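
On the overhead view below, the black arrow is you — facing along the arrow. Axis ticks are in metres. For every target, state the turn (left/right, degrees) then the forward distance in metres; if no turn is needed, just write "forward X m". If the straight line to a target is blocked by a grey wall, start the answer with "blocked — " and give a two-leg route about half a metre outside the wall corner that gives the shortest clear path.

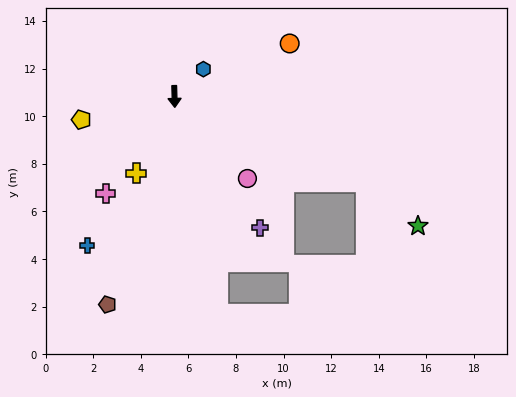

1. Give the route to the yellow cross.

turn right 28°, forward 3.6 m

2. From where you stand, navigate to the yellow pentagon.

turn right 78°, forward 4.0 m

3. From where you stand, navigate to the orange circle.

turn left 113°, forward 5.3 m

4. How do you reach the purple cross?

turn left 32°, forward 6.6 m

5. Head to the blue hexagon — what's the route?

turn left 132°, forward 1.7 m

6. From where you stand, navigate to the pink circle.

turn left 40°, forward 4.6 m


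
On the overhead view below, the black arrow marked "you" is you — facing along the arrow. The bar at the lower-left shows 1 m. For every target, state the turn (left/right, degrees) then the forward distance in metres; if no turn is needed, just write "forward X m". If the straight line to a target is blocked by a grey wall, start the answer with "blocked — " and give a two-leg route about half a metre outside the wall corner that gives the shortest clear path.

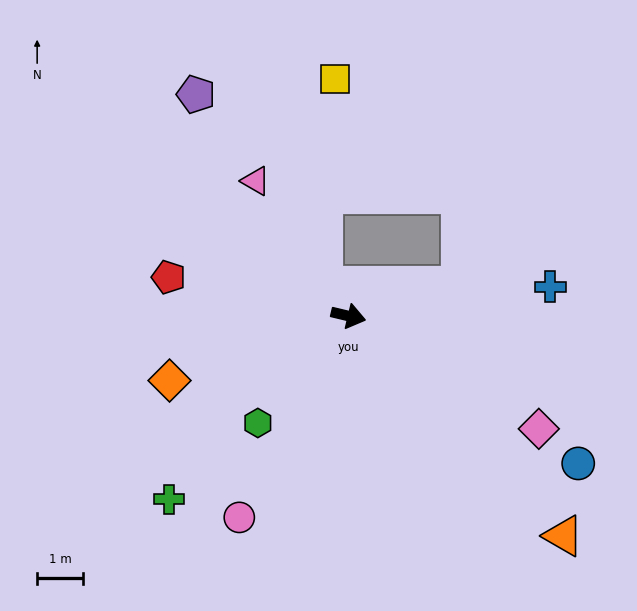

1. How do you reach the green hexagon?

turn right 117°, forward 3.0 m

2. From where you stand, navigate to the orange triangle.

turn right 32°, forward 6.7 m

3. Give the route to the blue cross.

turn left 22°, forward 4.4 m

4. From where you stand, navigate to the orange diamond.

turn right 147°, forward 4.1 m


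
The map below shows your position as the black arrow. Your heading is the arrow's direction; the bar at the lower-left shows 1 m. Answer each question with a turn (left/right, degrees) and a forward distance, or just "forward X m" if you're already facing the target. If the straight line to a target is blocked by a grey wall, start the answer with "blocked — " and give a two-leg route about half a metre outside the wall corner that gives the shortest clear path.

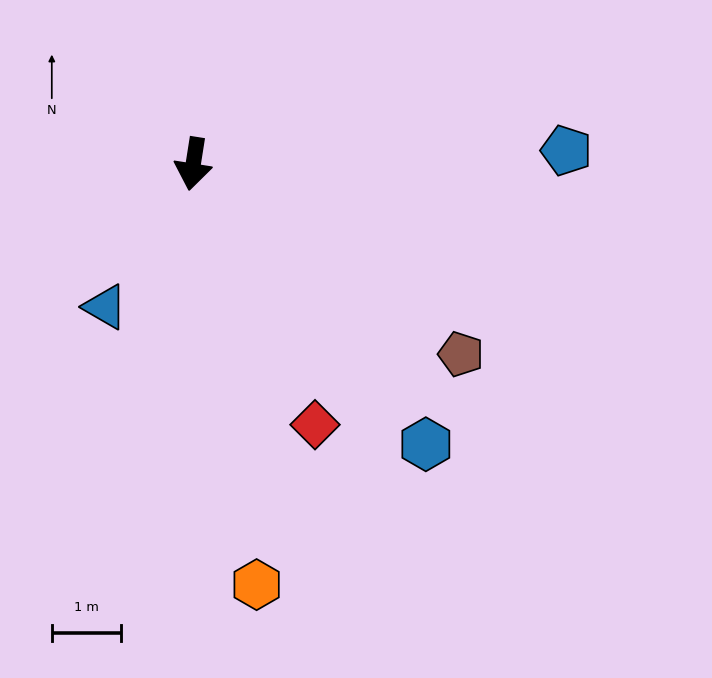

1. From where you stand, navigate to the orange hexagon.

turn left 18°, forward 6.1 m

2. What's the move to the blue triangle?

turn right 23°, forward 2.4 m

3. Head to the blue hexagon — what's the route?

turn left 49°, forward 5.3 m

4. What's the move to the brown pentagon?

turn left 64°, forward 4.7 m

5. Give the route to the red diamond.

turn left 34°, forward 4.2 m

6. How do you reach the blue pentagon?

turn left 101°, forward 5.4 m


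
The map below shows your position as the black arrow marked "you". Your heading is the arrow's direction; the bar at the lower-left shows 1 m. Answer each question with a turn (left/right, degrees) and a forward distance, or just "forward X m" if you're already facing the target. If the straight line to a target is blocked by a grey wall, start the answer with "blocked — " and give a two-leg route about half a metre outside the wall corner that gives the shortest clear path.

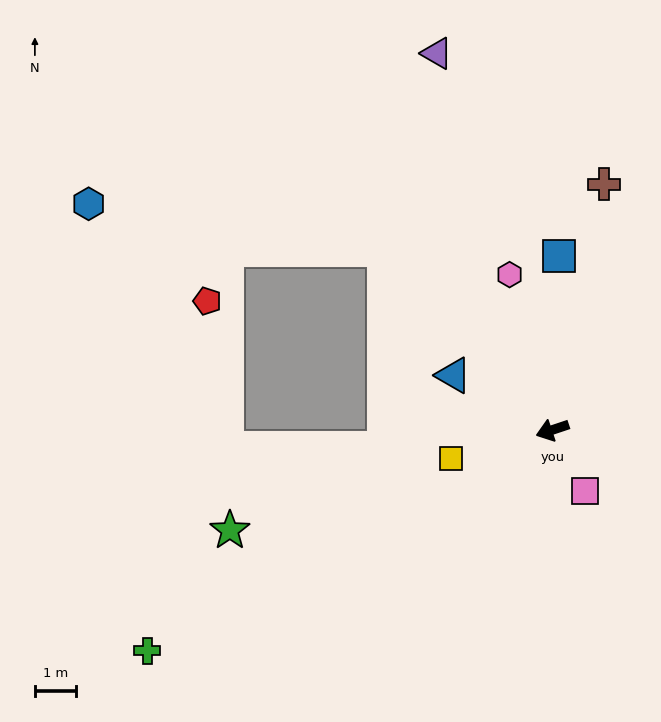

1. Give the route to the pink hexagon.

turn right 93°, forward 3.9 m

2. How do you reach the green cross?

turn left 10°, forward 11.3 m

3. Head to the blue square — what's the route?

turn right 111°, forward 4.3 m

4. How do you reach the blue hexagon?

blocked — turn right 66°, forward 6.0 m, then turn left 39°, forward 7.3 m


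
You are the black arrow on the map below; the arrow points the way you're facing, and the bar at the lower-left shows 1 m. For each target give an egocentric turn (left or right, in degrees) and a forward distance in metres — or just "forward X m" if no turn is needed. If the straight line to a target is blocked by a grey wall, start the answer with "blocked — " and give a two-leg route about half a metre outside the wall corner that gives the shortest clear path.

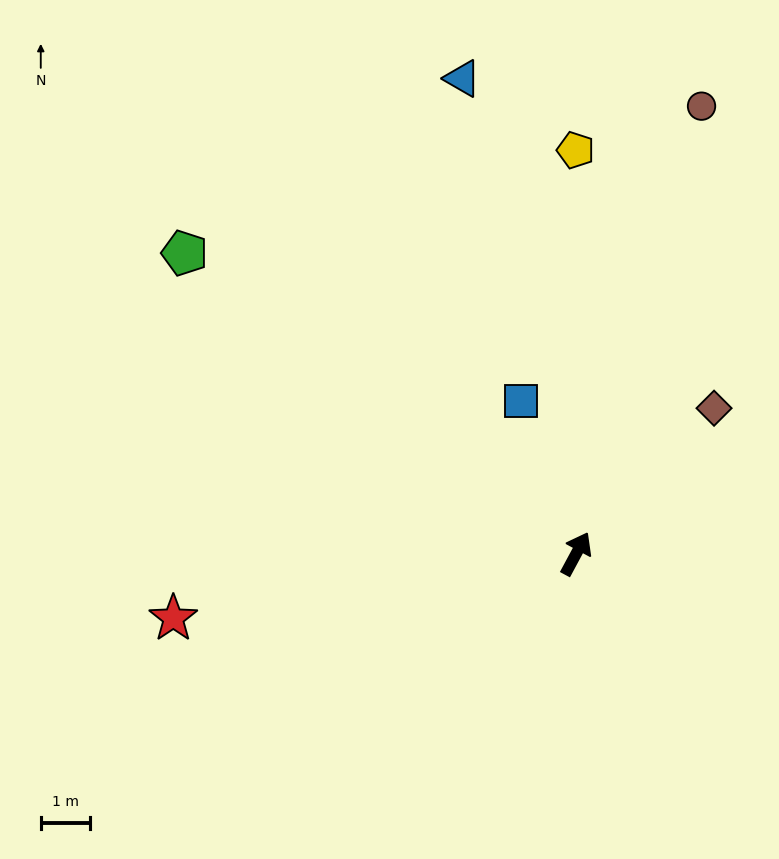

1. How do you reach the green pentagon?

turn left 81°, forward 10.0 m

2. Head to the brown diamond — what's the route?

turn right 15°, forward 4.1 m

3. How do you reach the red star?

turn left 127°, forward 8.3 m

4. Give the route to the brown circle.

turn left 13°, forward 9.4 m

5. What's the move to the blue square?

turn left 48°, forward 3.3 m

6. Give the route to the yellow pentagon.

turn left 28°, forward 8.2 m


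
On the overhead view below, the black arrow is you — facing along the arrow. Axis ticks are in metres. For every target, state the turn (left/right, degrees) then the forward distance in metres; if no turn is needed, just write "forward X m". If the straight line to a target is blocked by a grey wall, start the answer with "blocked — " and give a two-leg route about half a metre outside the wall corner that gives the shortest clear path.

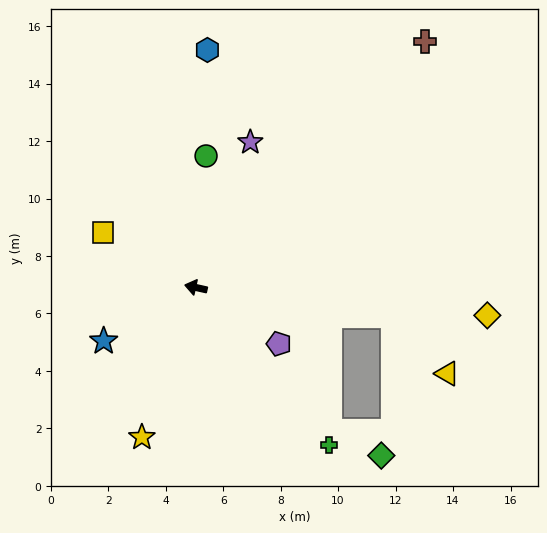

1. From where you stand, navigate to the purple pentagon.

turn left 158°, forward 3.5 m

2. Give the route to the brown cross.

turn right 120°, forward 11.7 m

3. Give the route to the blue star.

turn left 43°, forward 3.7 m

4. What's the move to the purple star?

turn right 98°, forward 5.4 m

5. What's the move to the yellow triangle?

blocked — turn right 176°, forward 6.9 m, then turn right 38°, forward 2.8 m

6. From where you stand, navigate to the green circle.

turn right 82°, forward 4.6 m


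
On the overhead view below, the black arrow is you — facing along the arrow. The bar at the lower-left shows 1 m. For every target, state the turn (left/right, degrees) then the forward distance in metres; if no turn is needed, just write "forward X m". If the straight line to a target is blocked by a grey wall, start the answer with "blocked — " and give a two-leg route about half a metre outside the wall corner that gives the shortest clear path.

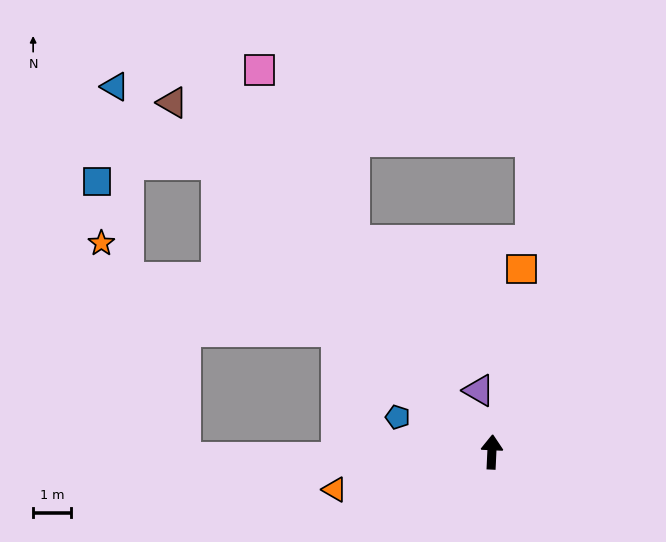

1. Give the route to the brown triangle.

turn left 45°, forward 12.4 m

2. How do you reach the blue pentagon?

turn left 72°, forward 2.6 m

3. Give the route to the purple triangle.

turn left 15°, forward 1.6 m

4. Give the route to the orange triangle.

turn left 106°, forward 4.2 m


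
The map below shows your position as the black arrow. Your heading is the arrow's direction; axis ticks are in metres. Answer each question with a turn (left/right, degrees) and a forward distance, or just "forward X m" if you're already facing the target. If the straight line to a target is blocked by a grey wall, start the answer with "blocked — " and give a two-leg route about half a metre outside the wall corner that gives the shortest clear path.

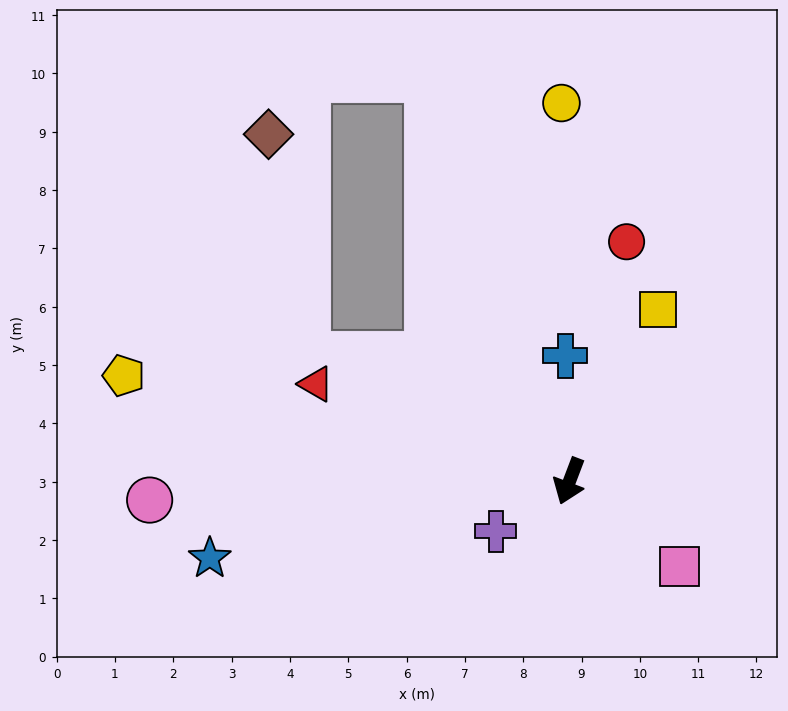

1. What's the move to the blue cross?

turn right 157°, forward 2.2 m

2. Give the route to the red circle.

turn right 173°, forward 4.2 m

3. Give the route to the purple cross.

turn right 35°, forward 1.5 m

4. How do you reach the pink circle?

turn right 67°, forward 7.2 m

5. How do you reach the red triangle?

turn right 90°, forward 4.7 m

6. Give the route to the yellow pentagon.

turn right 83°, forward 7.9 m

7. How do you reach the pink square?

turn left 73°, forward 2.4 m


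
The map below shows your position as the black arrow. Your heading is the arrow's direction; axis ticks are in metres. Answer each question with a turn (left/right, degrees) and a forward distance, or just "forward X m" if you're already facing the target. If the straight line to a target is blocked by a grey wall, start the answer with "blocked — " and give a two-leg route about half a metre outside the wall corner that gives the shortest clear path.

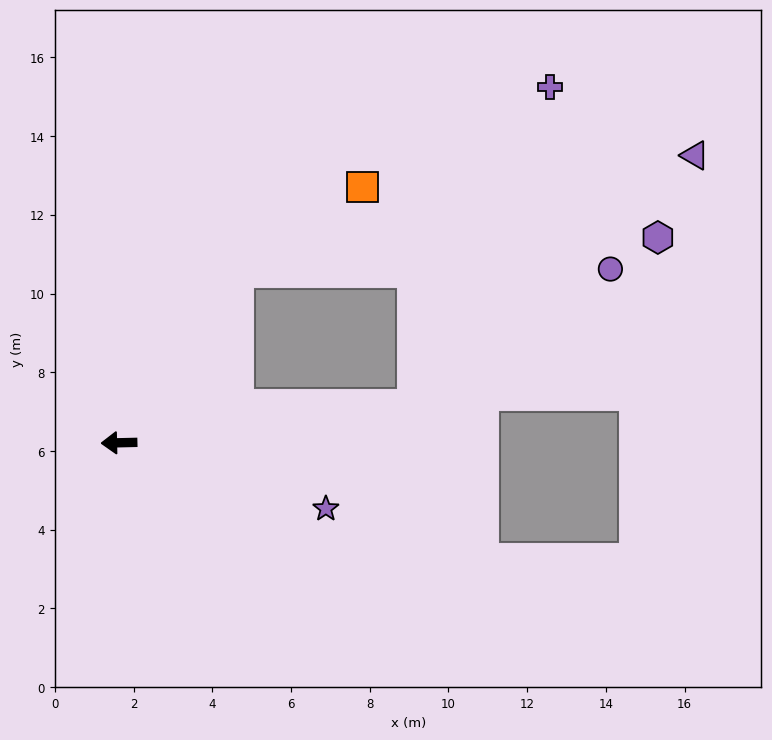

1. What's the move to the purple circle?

blocked — turn right 174°, forward 7.6 m, then turn left 28°, forward 6.1 m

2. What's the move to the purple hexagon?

blocked — turn right 126°, forward 5.3 m, then turn right 51°, forward 10.7 m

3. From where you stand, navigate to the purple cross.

blocked — turn right 174°, forward 7.6 m, then turn left 60°, forward 8.8 m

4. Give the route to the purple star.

turn left 161°, forward 5.5 m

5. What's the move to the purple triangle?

blocked — turn right 174°, forward 7.6 m, then turn left 34°, forward 9.6 m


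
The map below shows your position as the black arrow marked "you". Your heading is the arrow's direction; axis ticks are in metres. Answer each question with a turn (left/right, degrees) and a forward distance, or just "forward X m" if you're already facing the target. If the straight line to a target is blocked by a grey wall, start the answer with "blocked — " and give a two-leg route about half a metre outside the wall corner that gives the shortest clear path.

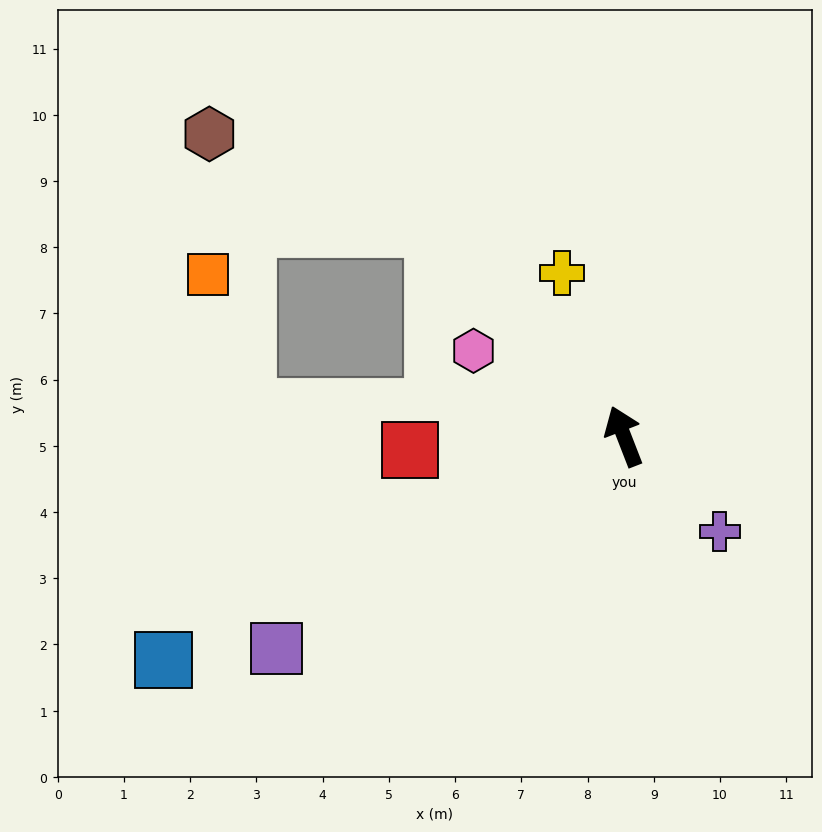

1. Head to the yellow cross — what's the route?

forward 2.6 m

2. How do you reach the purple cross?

turn right 156°, forward 2.0 m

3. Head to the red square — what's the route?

turn left 72°, forward 3.2 m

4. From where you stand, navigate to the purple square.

turn left 100°, forward 6.2 m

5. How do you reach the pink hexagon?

turn left 39°, forward 2.6 m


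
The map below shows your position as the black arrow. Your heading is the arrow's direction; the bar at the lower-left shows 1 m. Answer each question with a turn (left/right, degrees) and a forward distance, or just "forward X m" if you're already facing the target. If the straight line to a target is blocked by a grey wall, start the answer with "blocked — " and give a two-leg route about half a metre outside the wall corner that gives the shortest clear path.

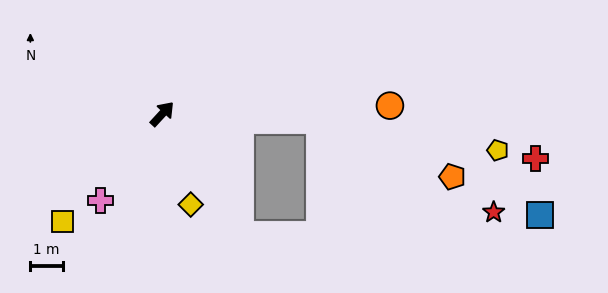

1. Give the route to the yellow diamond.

turn right 120°, forward 2.9 m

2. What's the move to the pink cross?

turn right 173°, forward 3.3 m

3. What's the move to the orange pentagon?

blocked — turn right 50°, forward 4.9 m, then turn right 20°, forward 4.4 m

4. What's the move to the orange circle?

turn right 45°, forward 7.0 m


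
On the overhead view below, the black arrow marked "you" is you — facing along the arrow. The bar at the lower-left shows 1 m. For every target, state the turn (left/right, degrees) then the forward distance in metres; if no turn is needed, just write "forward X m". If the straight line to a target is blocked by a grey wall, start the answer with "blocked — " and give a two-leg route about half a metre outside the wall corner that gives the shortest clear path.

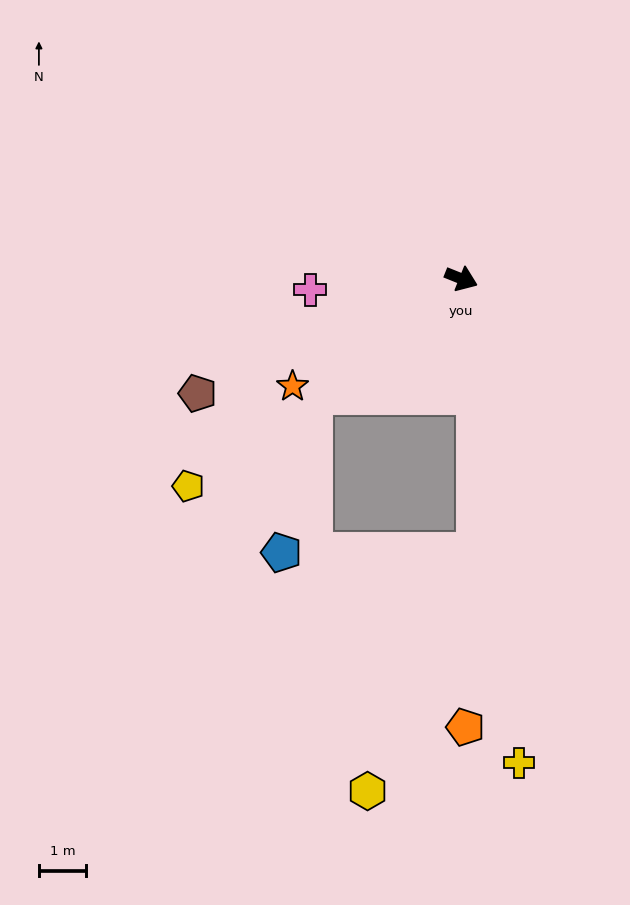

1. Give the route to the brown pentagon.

turn right 135°, forward 6.1 m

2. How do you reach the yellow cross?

turn right 61°, forward 10.3 m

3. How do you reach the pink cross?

turn right 154°, forward 3.2 m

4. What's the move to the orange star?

turn right 126°, forward 4.2 m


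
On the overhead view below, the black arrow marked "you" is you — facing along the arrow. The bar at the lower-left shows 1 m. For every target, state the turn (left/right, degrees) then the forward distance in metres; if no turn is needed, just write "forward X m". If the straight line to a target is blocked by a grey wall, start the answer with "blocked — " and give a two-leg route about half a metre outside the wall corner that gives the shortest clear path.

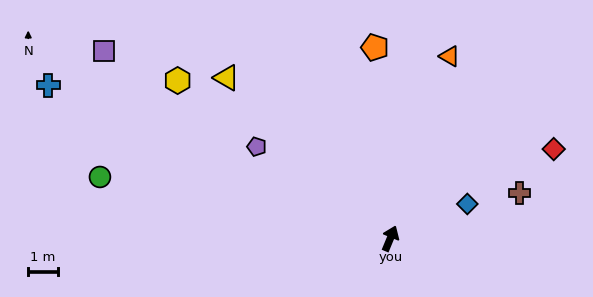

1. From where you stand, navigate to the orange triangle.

turn left 4°, forward 6.5 m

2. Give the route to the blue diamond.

turn right 43°, forward 2.9 m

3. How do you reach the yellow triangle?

turn left 68°, forward 7.8 m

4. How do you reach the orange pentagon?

turn left 27°, forward 6.5 m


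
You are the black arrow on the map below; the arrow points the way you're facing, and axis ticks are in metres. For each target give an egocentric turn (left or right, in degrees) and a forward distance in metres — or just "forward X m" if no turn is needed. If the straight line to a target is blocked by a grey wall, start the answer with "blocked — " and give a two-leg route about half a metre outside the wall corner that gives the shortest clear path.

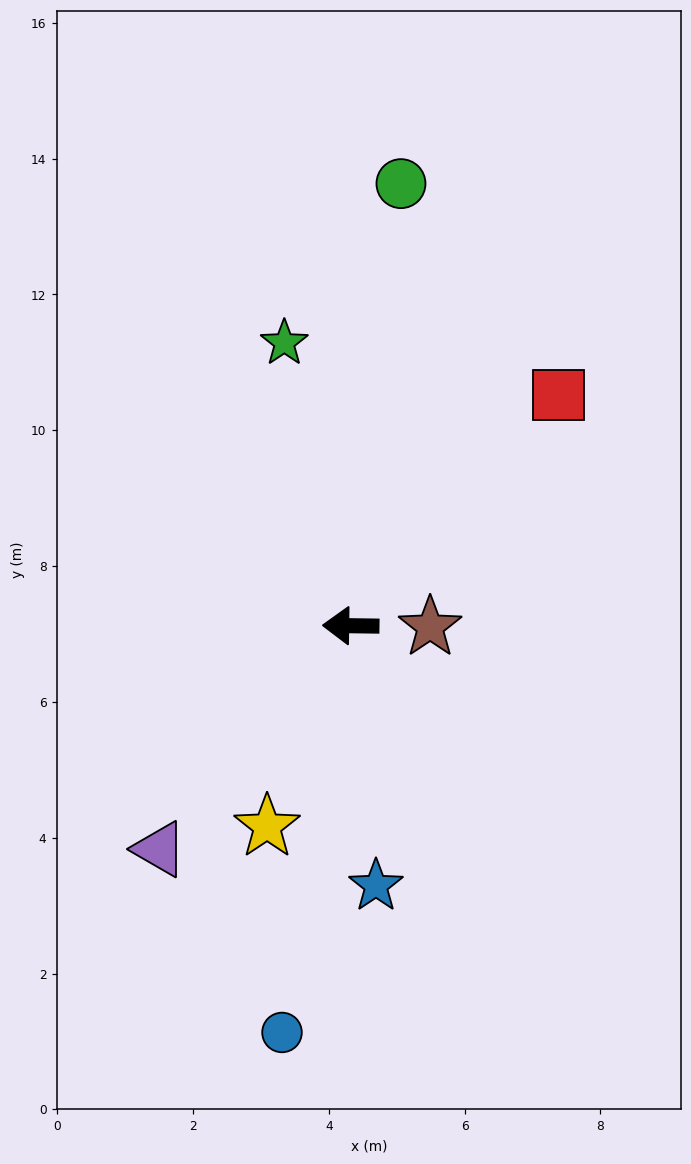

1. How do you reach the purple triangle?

turn left 50°, forward 4.3 m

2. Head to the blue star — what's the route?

turn left 96°, forward 3.8 m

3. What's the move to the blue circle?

turn left 81°, forward 6.1 m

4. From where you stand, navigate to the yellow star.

turn left 68°, forward 3.2 m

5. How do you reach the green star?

turn right 76°, forward 4.3 m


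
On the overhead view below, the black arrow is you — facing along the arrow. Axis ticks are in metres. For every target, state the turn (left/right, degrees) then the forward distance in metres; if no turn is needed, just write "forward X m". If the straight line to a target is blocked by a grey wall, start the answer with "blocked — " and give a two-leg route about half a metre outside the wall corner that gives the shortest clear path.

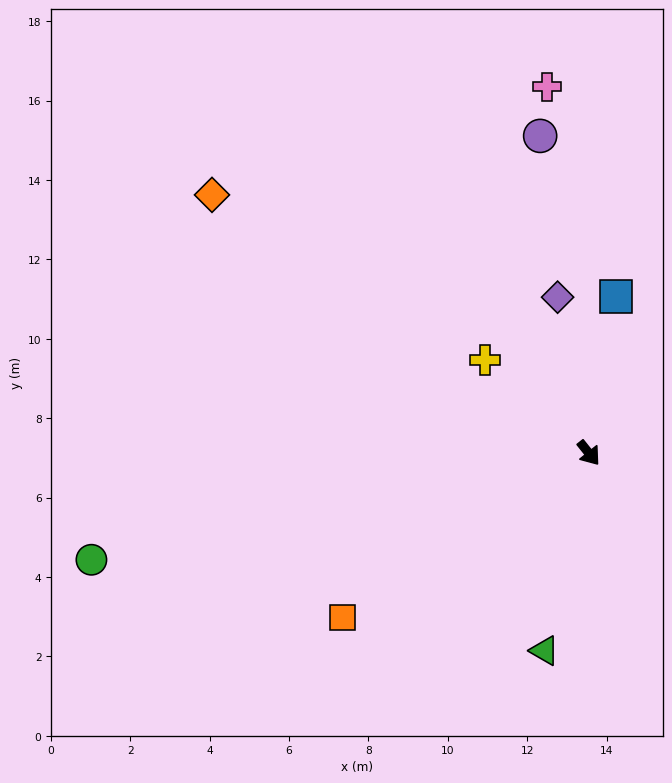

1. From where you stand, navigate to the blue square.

turn left 132°, forward 4.0 m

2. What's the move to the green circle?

turn right 116°, forward 12.8 m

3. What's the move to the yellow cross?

turn right 170°, forward 3.5 m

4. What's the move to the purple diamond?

turn left 153°, forward 4.0 m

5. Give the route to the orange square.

turn right 95°, forward 7.5 m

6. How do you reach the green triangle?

turn right 51°, forward 5.1 m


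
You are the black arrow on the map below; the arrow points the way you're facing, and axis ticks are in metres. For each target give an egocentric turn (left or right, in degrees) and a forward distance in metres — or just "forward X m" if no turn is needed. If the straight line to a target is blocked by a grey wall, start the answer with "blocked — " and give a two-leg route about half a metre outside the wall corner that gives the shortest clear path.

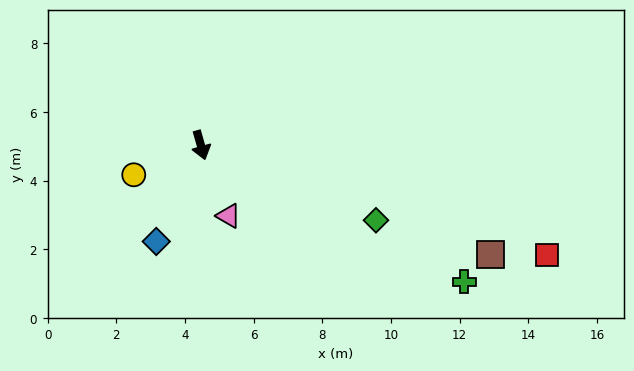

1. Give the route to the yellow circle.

turn right 82°, forward 2.1 m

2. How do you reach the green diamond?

turn left 51°, forward 5.6 m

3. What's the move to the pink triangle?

turn left 6°, forward 2.2 m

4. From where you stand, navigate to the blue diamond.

turn right 41°, forward 3.1 m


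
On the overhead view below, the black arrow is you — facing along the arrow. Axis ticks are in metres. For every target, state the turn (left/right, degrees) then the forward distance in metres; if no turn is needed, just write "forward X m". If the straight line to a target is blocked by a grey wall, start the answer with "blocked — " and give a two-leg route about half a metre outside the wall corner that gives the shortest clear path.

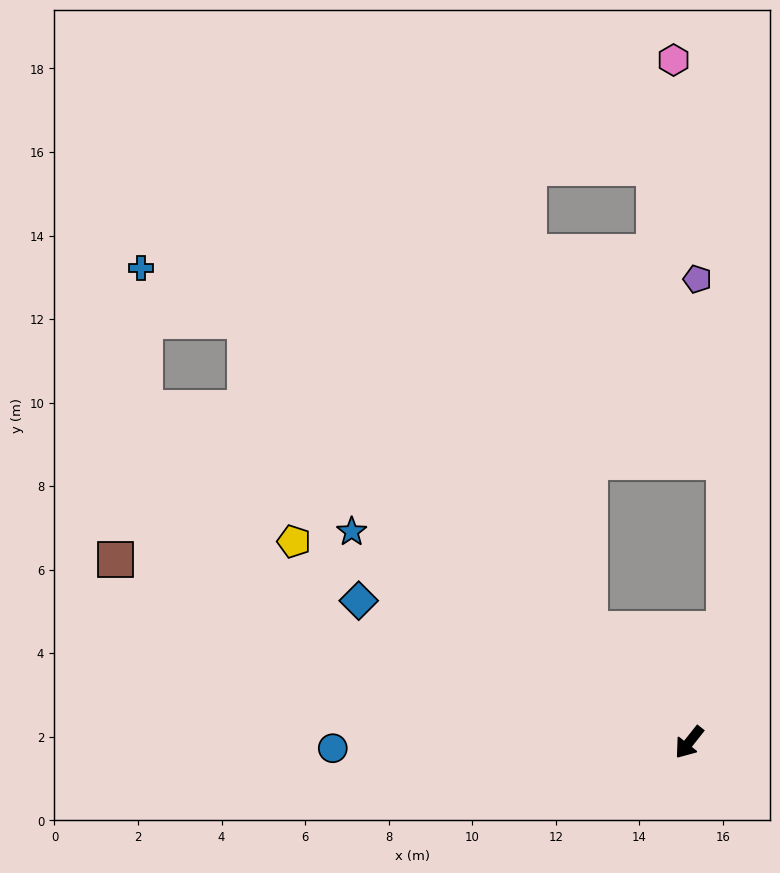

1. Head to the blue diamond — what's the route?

turn right 75°, forward 8.6 m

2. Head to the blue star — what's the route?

turn right 84°, forward 9.5 m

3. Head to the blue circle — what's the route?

turn right 51°, forward 8.5 m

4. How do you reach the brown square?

turn right 69°, forward 14.4 m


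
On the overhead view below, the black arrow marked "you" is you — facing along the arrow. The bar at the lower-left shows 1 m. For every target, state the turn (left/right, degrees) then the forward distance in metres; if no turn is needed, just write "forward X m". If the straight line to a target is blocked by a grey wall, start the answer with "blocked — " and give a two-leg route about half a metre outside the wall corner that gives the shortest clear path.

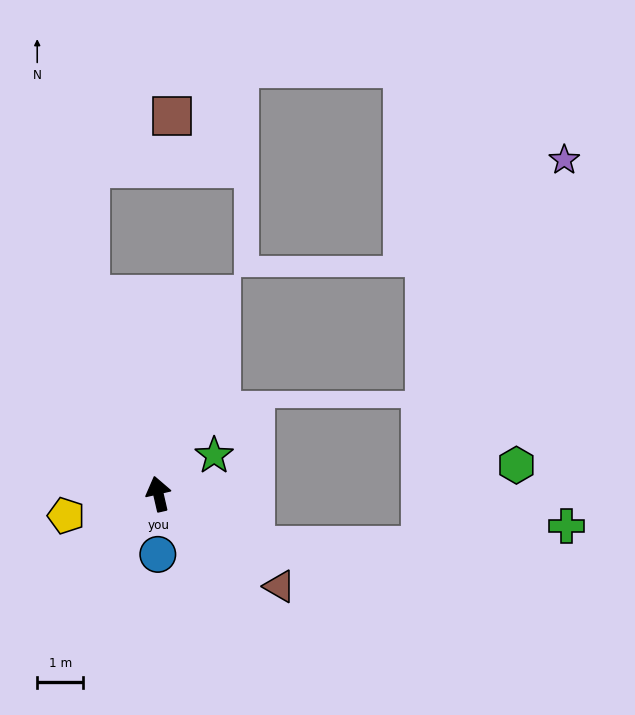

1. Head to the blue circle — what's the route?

turn left 167°, forward 1.3 m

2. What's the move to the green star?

turn right 68°, forward 1.5 m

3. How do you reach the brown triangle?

turn right 140°, forward 3.3 m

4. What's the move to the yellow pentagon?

turn left 90°, forward 2.1 m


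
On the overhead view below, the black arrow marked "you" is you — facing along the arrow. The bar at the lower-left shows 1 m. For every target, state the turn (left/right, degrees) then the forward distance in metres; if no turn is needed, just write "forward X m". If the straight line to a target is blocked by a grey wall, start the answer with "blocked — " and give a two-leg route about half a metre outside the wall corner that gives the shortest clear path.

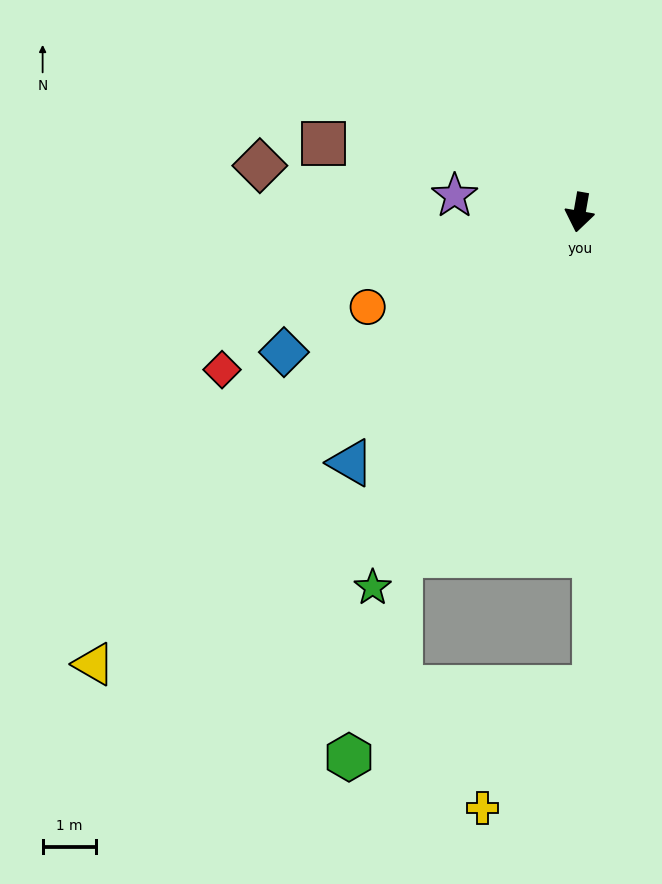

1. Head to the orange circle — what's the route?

turn right 56°, forward 4.4 m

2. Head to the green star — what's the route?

turn right 19°, forward 8.1 m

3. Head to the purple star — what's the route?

turn right 88°, forward 2.4 m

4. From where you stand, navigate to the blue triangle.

turn right 32°, forward 6.4 m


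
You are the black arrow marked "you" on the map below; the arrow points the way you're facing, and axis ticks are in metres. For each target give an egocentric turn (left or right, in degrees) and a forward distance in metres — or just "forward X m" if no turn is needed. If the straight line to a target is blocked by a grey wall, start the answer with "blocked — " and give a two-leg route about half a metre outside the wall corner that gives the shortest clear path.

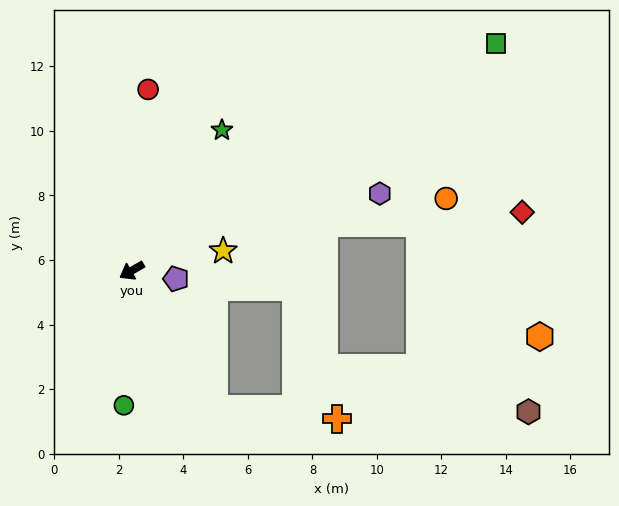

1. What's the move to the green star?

turn right 153°, forward 5.2 m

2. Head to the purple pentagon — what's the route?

turn left 140°, forward 1.4 m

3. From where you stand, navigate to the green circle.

turn left 57°, forward 4.2 m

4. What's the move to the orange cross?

blocked — turn left 91°, forward 5.0 m, then turn left 54°, forward 3.8 m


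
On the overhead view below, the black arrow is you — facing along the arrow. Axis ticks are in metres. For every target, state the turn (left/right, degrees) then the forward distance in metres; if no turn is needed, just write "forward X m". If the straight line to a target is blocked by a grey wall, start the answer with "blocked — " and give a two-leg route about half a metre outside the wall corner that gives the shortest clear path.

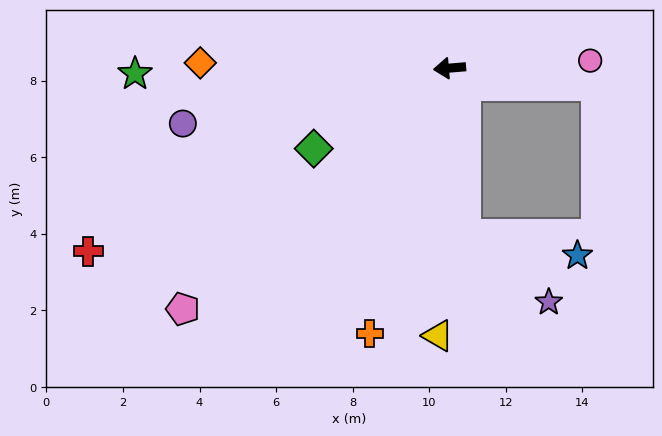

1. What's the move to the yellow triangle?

turn left 83°, forward 7.0 m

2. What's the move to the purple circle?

turn left 7°, forward 7.1 m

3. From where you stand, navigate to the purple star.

blocked — turn left 90°, forward 4.4 m, then turn left 47°, forward 2.8 m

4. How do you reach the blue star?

blocked — turn left 90°, forward 4.4 m, then turn left 75°, forward 3.0 m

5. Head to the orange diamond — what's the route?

turn right 6°, forward 6.5 m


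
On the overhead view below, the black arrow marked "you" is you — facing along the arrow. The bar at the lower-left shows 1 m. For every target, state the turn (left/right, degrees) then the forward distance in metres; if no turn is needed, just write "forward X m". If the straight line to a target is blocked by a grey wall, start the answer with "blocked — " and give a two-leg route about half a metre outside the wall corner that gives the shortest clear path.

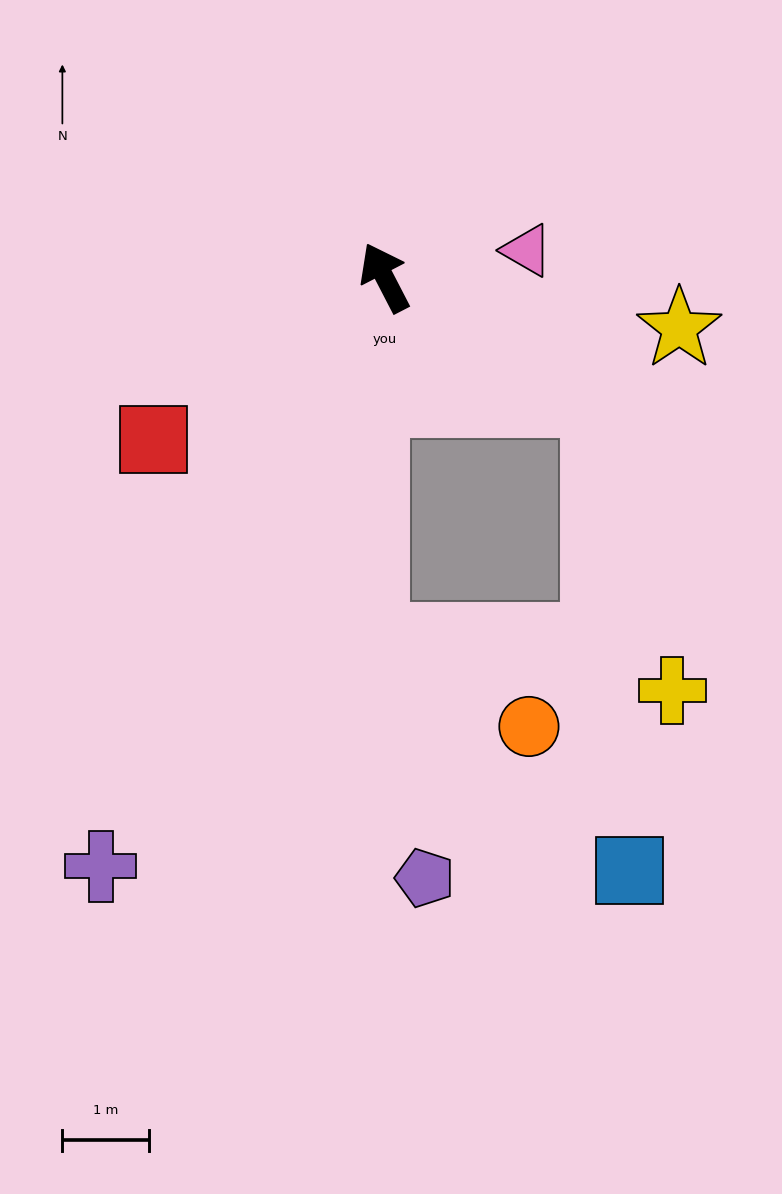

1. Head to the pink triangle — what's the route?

turn right 107°, forward 1.7 m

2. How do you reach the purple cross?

turn left 127°, forward 7.6 m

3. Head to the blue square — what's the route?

blocked — turn right 147°, forward 2.8 m, then turn right 57°, forward 5.5 m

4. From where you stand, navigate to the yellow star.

turn right 127°, forward 3.5 m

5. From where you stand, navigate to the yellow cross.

blocked — turn right 147°, forward 2.8 m, then turn right 46°, forward 3.5 m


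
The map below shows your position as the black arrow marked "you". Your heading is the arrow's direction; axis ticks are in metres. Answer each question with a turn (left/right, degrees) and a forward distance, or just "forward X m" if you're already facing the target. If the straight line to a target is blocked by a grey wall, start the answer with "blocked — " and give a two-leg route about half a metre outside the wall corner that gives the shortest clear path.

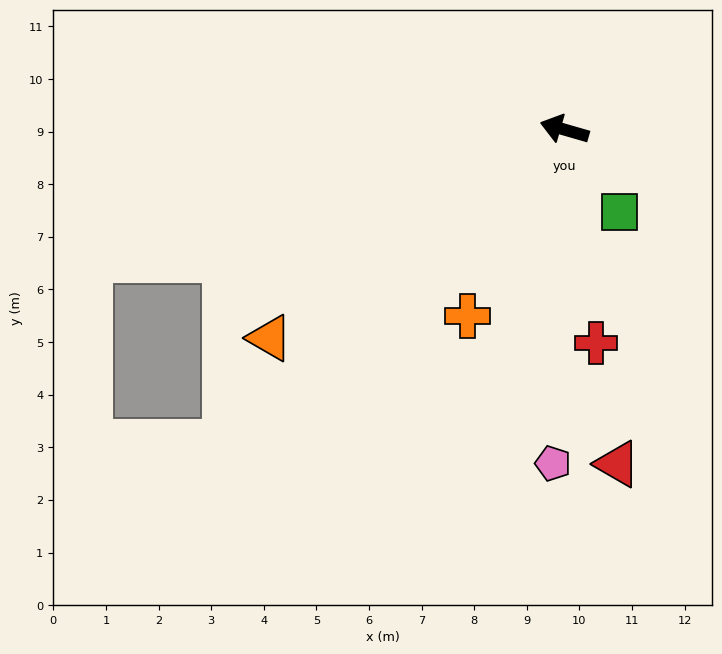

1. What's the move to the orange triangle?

turn left 51°, forward 6.9 m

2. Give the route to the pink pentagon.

turn left 104°, forward 6.3 m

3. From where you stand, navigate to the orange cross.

turn left 79°, forward 4.0 m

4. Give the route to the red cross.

turn left 114°, forward 4.1 m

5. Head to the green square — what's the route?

turn left 140°, forward 1.9 m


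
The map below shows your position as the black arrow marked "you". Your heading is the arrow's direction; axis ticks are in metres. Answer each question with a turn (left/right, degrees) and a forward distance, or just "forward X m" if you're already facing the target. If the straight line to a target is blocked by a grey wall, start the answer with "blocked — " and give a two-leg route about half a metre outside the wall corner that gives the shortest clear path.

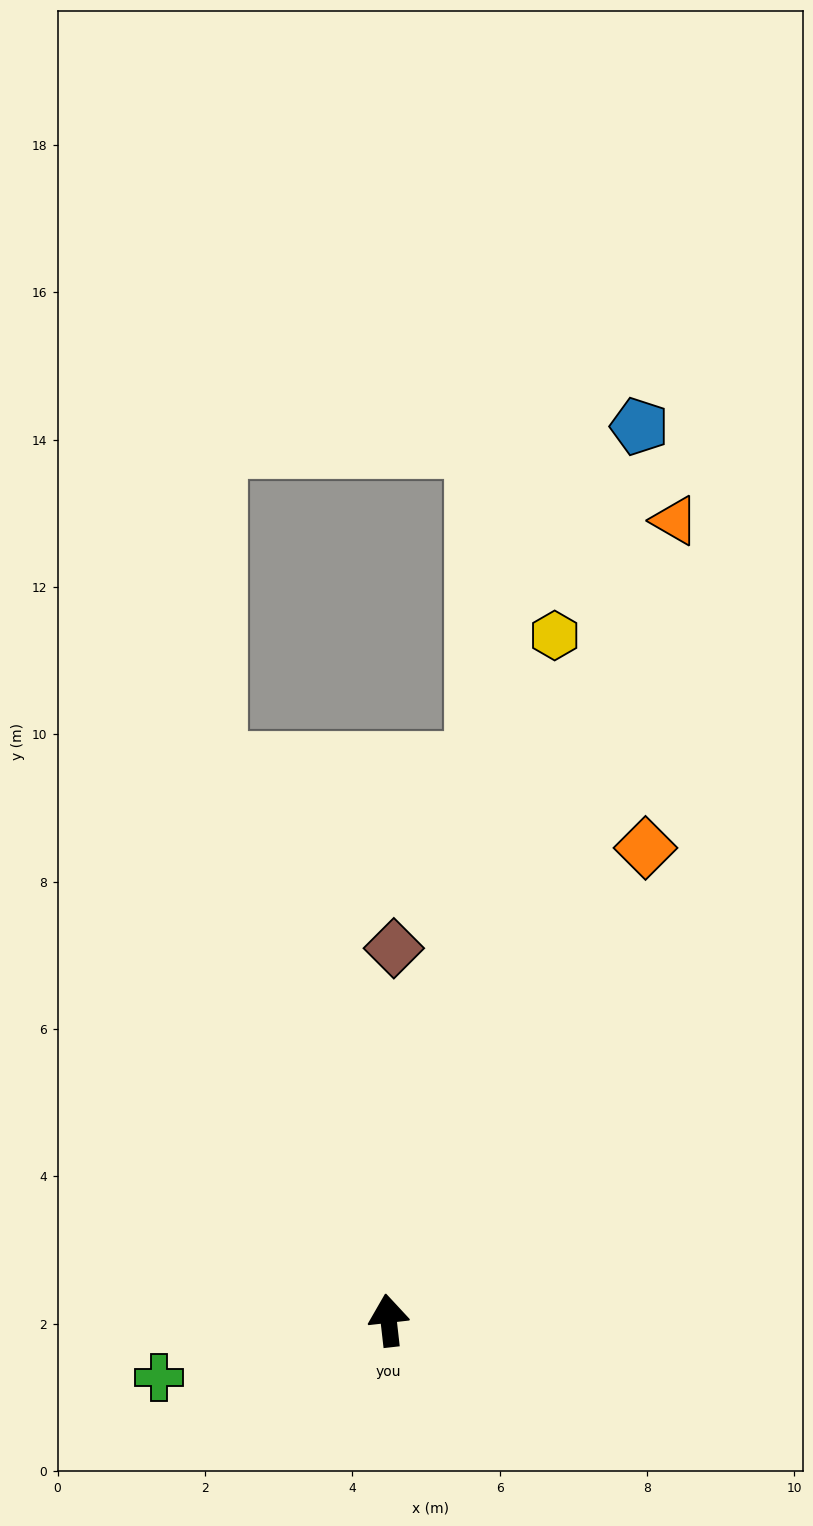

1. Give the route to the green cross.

turn left 98°, forward 3.2 m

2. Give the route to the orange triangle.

turn right 26°, forward 11.5 m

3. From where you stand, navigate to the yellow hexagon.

turn right 20°, forward 9.6 m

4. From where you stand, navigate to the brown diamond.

turn right 7°, forward 5.1 m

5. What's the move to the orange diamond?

turn right 35°, forward 7.3 m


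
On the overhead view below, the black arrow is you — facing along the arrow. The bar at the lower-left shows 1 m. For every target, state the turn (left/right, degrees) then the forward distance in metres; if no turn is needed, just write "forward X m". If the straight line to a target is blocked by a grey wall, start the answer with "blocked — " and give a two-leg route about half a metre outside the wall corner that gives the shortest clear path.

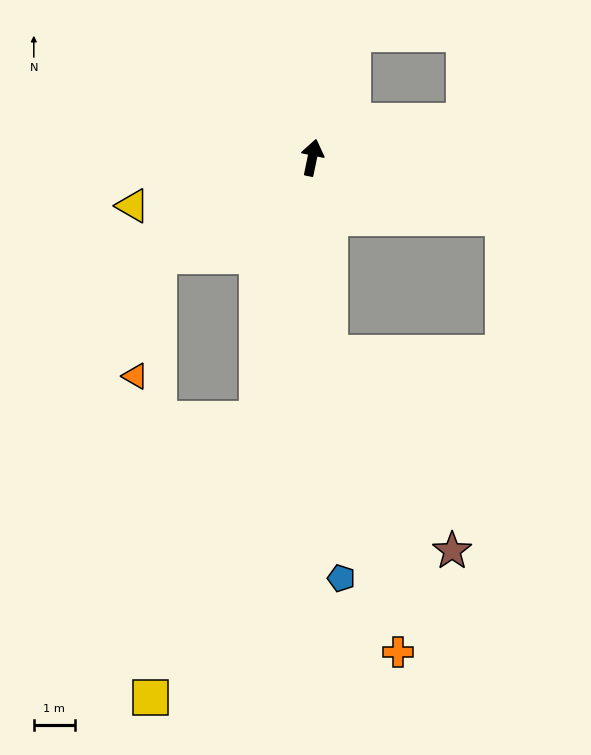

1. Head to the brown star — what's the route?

blocked — turn right 163°, forward 4.7 m, then turn left 26°, forward 5.6 m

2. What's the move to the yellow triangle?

turn left 117°, forward 4.5 m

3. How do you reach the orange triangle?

blocked — turn left 135°, forward 4.4 m, then turn left 45°, forward 3.0 m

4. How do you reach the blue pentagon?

turn right 164°, forward 10.2 m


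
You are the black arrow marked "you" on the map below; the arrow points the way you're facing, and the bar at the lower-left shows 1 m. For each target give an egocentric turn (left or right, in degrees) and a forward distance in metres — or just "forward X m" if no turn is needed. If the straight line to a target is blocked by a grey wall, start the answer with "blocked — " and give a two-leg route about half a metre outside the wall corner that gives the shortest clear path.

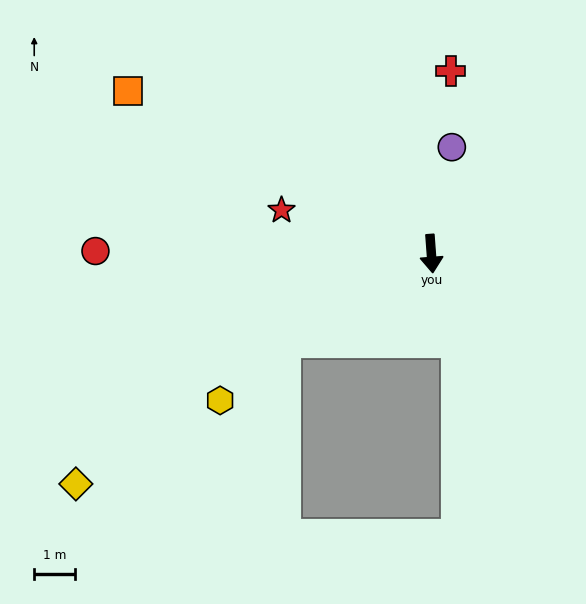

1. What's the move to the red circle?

turn right 95°, forward 8.2 m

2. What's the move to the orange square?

turn right 122°, forward 8.4 m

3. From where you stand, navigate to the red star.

turn right 110°, forward 3.8 m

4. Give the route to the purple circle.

turn left 165°, forward 2.7 m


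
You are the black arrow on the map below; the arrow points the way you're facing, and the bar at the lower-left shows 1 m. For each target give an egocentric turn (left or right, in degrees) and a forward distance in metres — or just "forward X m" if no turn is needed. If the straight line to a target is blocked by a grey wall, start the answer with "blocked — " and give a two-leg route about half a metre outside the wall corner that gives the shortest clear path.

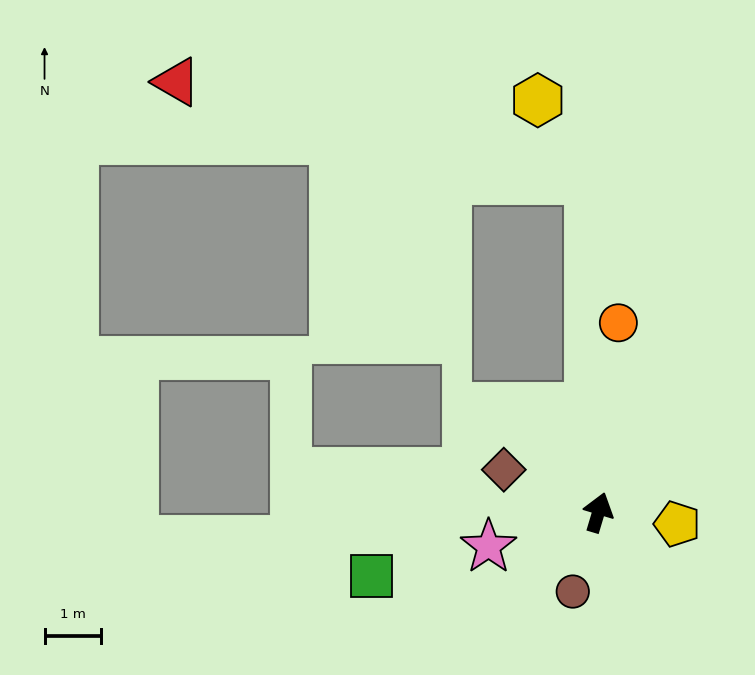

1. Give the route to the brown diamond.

turn left 82°, forward 1.8 m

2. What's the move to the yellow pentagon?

turn right 82°, forward 1.4 m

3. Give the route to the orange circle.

turn left 11°, forward 3.4 m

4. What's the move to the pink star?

turn left 124°, forward 2.0 m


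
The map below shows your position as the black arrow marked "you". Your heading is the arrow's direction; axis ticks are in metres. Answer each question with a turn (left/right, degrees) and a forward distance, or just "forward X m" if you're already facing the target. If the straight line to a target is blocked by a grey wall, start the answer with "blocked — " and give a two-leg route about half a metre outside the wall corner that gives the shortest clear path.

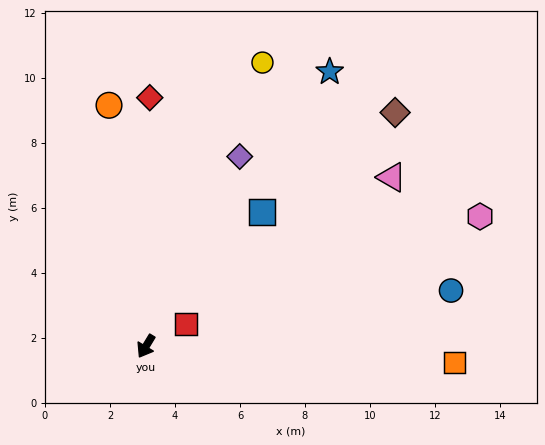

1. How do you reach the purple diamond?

turn right 175°, forward 6.5 m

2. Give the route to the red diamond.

turn right 150°, forward 7.7 m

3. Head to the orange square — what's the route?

turn left 118°, forward 9.5 m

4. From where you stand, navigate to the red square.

turn left 150°, forward 1.4 m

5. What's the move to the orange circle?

turn right 140°, forward 7.5 m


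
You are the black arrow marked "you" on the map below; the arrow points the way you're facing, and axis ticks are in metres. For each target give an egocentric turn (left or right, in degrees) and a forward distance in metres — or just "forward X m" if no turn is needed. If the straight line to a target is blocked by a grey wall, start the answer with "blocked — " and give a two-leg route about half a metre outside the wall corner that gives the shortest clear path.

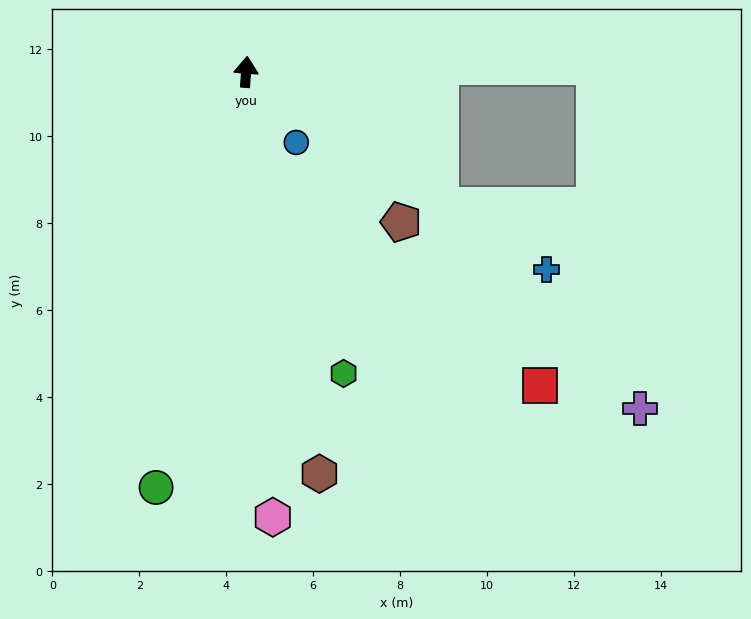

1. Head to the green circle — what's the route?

turn left 172°, forward 9.8 m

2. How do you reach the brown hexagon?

turn right 165°, forward 9.4 m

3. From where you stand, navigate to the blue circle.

turn right 140°, forward 2.0 m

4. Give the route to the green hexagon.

turn right 158°, forward 7.3 m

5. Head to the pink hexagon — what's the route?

turn right 172°, forward 10.3 m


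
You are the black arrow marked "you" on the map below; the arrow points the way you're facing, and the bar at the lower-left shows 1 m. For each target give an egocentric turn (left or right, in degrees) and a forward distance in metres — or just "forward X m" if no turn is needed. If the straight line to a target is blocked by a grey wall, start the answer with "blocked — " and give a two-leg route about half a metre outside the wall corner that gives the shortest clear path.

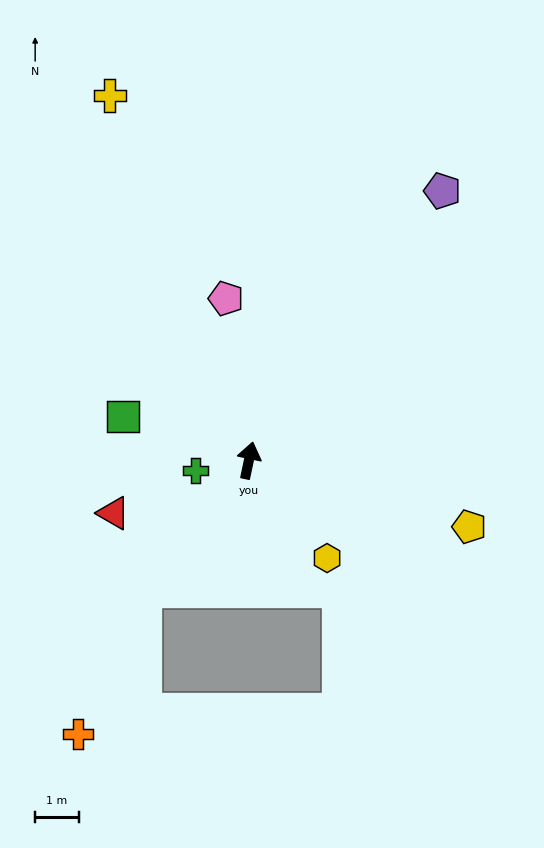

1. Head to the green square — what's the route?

turn left 83°, forward 3.0 m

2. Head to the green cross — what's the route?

turn left 113°, forward 1.2 m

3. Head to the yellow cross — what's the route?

turn left 33°, forward 8.9 m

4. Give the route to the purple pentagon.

turn right 24°, forward 7.6 m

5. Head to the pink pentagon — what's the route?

turn left 20°, forward 3.7 m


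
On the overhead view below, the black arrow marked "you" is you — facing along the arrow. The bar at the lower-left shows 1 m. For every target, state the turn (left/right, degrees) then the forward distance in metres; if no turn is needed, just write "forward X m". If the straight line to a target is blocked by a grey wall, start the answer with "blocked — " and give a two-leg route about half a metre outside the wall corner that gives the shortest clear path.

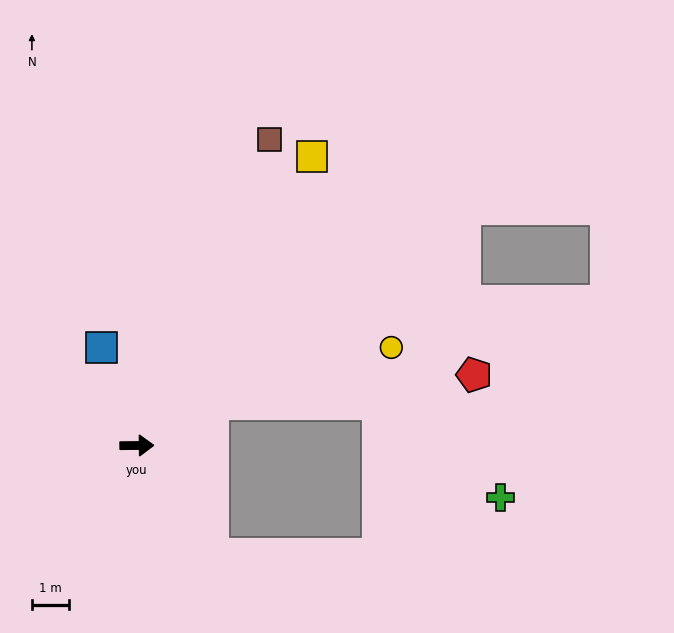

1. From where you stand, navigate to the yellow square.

turn left 58°, forward 9.0 m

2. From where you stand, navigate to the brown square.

turn left 66°, forward 8.9 m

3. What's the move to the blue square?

turn left 109°, forward 2.8 m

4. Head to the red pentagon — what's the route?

blocked — turn left 28°, forward 2.3 m, then turn right 22°, forward 7.0 m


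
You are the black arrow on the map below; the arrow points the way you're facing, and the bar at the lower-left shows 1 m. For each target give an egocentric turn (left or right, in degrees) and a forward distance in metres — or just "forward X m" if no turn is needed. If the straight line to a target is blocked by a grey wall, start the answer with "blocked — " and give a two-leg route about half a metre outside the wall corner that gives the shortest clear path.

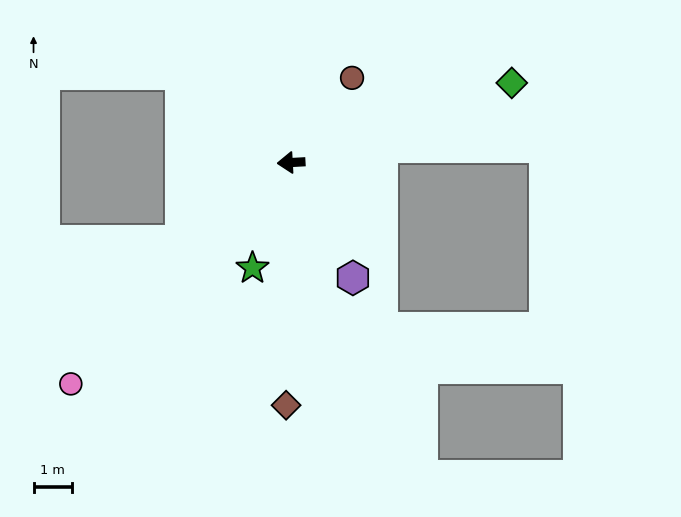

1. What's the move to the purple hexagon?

turn left 115°, forward 3.4 m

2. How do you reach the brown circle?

turn right 129°, forward 2.7 m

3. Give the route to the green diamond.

turn right 163°, forward 6.1 m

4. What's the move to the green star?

turn left 67°, forward 2.9 m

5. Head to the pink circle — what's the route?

turn left 42°, forward 8.1 m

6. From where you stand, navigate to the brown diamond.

turn left 86°, forward 6.3 m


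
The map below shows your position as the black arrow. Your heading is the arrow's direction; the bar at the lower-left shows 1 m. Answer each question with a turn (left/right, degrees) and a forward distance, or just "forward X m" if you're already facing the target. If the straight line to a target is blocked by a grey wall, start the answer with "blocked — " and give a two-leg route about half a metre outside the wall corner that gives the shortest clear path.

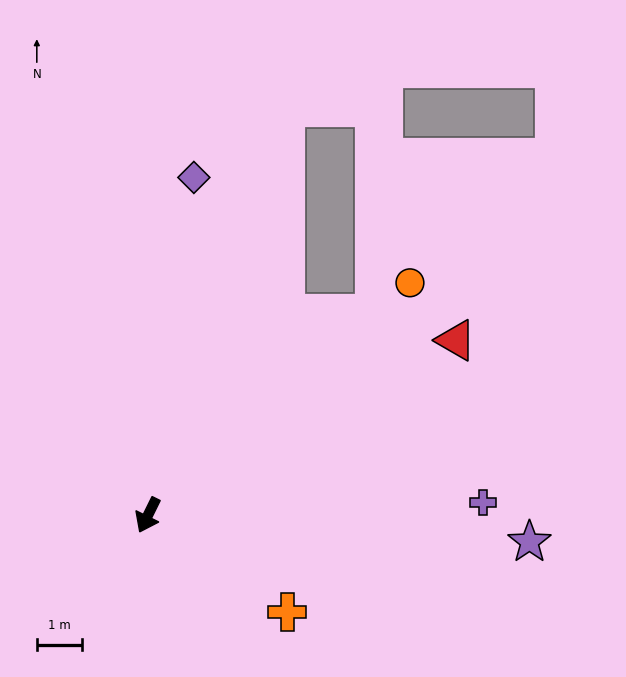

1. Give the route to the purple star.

turn left 112°, forward 8.4 m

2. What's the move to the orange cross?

turn left 81°, forward 3.7 m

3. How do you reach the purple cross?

turn left 118°, forward 7.4 m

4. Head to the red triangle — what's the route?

turn left 146°, forward 7.8 m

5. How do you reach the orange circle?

turn left 158°, forward 7.7 m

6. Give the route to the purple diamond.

turn right 162°, forward 7.5 m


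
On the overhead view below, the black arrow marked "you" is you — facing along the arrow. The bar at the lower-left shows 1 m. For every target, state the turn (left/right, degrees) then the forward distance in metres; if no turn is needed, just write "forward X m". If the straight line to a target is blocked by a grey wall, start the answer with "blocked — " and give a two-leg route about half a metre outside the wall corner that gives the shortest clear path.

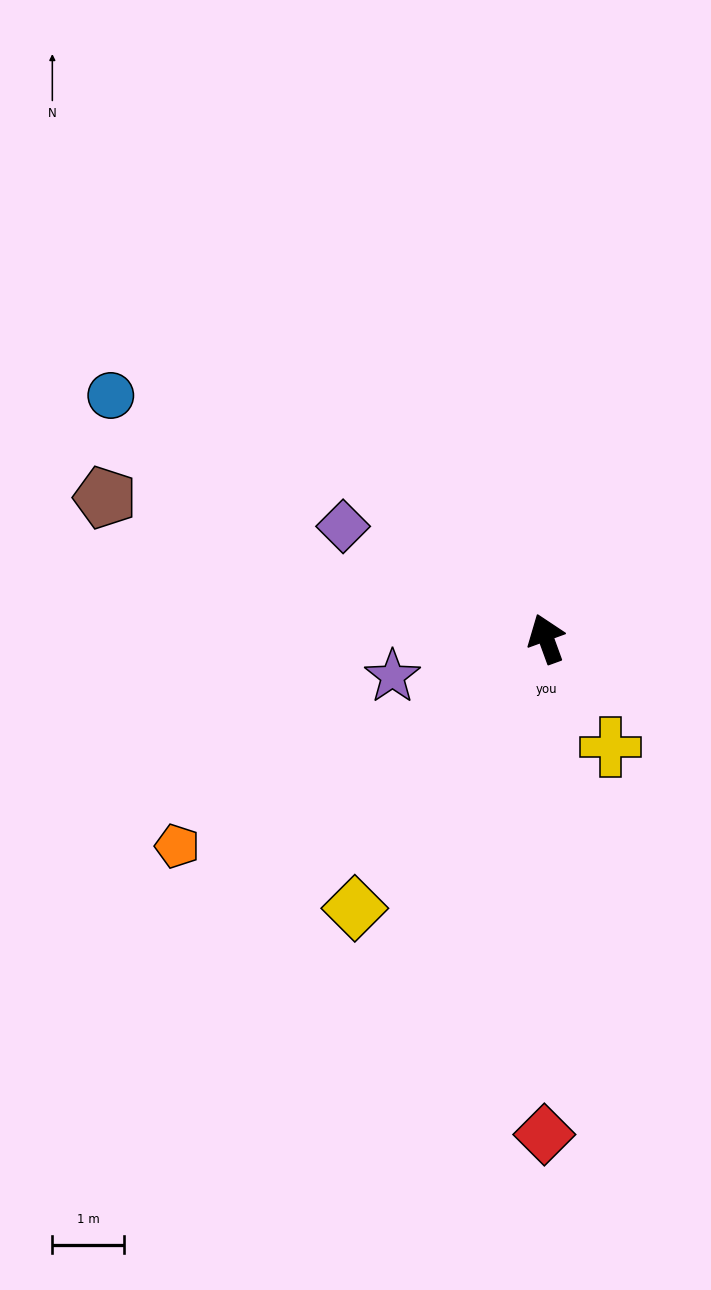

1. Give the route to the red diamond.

turn left 160°, forward 6.9 m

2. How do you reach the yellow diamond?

turn left 125°, forward 4.6 m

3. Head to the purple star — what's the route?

turn left 84°, forward 2.2 m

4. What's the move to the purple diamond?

turn left 41°, forward 3.2 m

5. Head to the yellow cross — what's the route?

turn right 169°, forward 1.8 m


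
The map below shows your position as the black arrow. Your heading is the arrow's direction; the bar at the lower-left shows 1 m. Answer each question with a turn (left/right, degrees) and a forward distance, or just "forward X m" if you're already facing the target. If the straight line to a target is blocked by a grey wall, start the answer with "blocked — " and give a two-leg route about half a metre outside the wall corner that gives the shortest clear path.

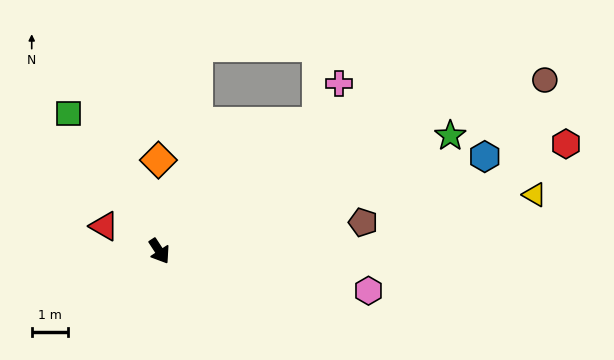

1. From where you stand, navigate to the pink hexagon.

turn left 46°, forward 5.8 m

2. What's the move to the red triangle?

turn right 148°, forward 1.7 m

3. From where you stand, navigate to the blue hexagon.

turn left 73°, forward 9.3 m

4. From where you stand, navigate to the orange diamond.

turn left 147°, forward 2.5 m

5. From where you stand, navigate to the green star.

turn left 79°, forward 8.6 m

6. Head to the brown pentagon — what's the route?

turn left 65°, forward 5.7 m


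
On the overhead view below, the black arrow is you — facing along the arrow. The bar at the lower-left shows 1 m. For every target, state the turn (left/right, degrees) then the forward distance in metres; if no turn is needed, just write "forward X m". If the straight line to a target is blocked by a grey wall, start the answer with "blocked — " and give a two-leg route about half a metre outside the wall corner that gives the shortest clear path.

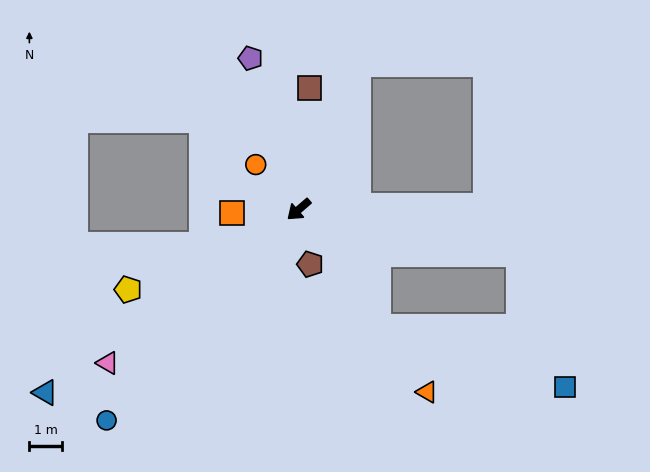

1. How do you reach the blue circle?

turn left 7°, forward 8.8 m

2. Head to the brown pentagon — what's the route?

turn left 61°, forward 1.7 m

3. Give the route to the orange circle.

turn right 87°, forward 1.9 m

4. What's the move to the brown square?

turn right 136°, forward 3.7 m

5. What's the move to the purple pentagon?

turn right 113°, forward 4.9 m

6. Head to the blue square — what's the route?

blocked — turn left 83°, forward 4.3 m, then turn left 39°, forward 6.1 m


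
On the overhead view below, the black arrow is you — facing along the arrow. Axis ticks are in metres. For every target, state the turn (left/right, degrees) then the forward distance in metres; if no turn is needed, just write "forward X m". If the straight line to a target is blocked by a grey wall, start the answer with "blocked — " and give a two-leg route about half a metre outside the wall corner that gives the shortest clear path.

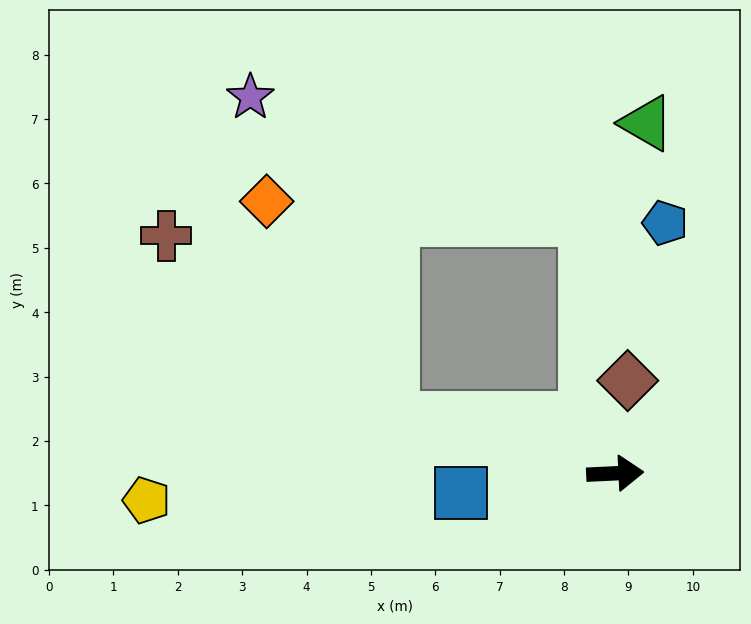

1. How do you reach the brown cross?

blocked — turn left 164°, forward 3.6 m, then turn right 26°, forward 4.5 m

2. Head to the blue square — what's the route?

turn right 175°, forward 2.4 m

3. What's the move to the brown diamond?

turn left 80°, forward 1.5 m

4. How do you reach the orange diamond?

blocked — turn left 164°, forward 3.6 m, then turn right 47°, forward 3.9 m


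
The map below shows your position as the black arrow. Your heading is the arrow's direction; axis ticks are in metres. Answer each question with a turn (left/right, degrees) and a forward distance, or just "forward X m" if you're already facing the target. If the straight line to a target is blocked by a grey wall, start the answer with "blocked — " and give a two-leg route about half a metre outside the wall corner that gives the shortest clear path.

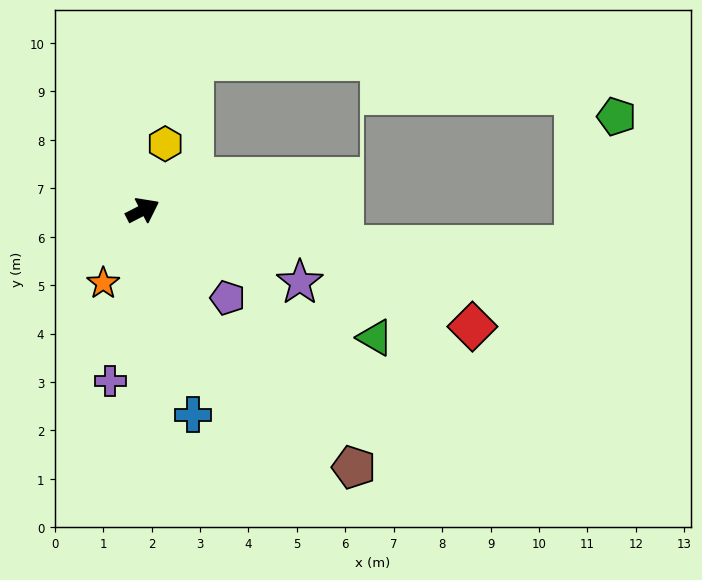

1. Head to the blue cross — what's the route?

turn right 103°, forward 4.3 m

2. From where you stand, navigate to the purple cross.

turn right 128°, forward 3.6 m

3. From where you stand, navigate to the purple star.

turn right 52°, forward 3.6 m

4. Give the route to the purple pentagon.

turn right 73°, forward 2.5 m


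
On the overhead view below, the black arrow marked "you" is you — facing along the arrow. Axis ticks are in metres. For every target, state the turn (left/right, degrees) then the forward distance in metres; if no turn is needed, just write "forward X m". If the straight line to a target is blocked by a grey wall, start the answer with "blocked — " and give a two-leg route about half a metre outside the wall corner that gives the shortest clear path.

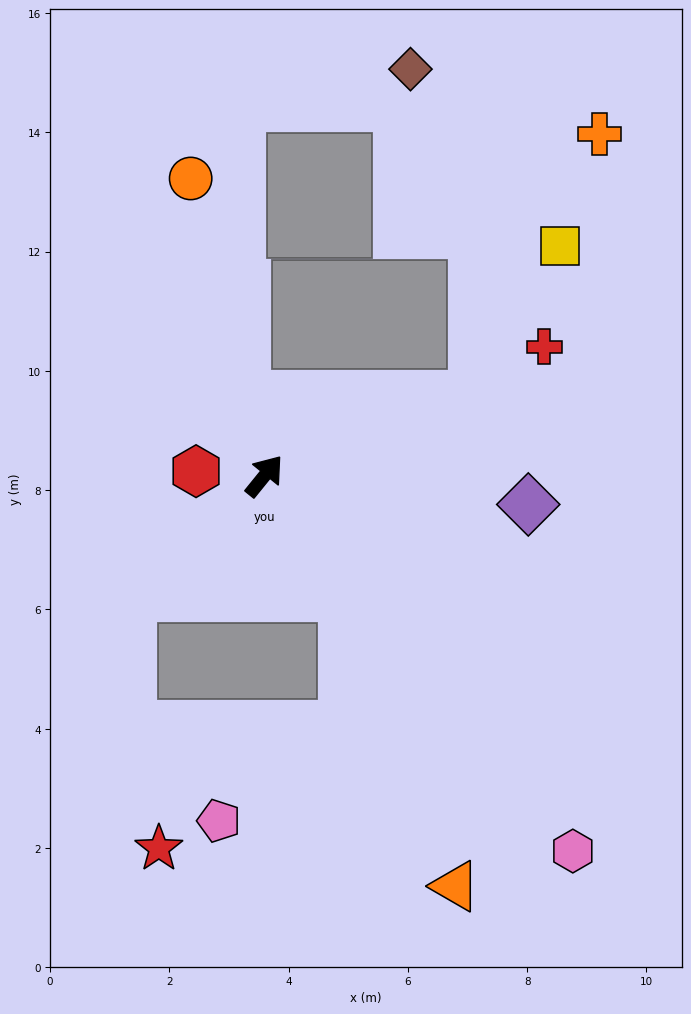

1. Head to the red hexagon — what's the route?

turn left 125°, forward 1.1 m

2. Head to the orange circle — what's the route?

turn left 53°, forward 5.1 m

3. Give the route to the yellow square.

blocked — turn right 30°, forward 3.8 m, then turn left 39°, forward 2.9 m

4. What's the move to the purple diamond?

turn right 57°, forward 4.4 m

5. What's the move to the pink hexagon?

turn right 102°, forward 8.1 m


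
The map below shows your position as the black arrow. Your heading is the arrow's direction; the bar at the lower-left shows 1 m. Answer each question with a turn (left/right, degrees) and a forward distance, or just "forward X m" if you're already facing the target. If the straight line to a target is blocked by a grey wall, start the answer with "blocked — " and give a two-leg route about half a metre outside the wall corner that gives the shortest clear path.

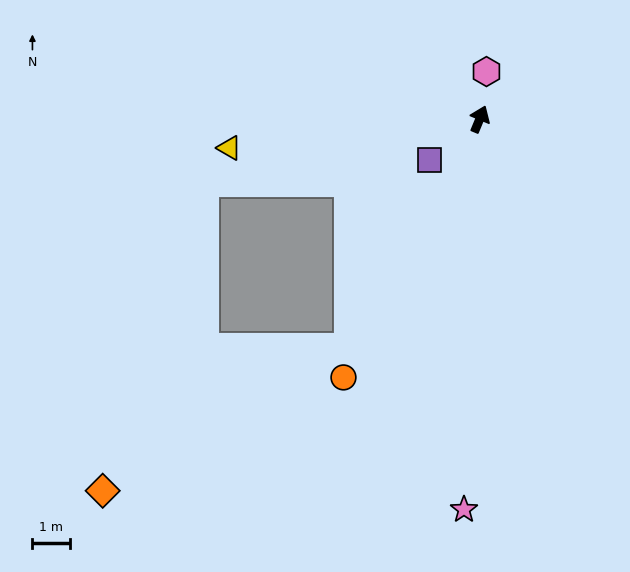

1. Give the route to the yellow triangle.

turn left 119°, forward 6.7 m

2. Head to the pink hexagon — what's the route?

turn left 14°, forward 1.3 m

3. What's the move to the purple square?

turn left 152°, forward 1.7 m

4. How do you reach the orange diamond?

blocked — turn left 173°, forward 7.1 m, then turn right 31°, forward 7.6 m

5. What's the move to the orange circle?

turn left 175°, forward 7.8 m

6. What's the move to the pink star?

turn right 160°, forward 10.5 m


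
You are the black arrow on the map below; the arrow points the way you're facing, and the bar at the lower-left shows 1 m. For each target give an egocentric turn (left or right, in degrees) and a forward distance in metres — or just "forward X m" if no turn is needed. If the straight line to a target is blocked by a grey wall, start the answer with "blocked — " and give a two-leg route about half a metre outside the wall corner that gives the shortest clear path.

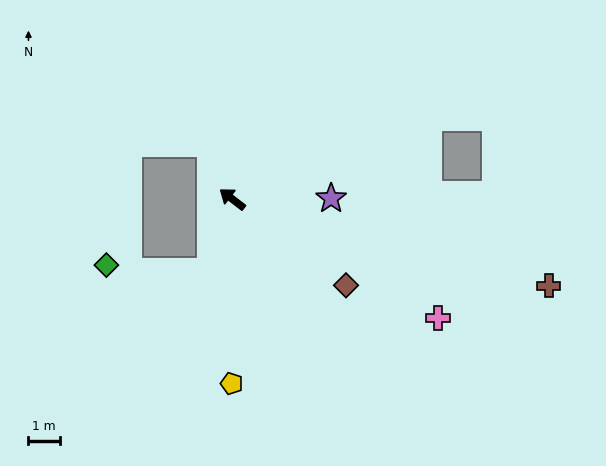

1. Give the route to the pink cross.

turn right 172°, forward 7.7 m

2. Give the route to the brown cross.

turn right 158°, forward 10.6 m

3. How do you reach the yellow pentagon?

turn left 127°, forward 5.9 m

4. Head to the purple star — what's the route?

turn right 142°, forward 3.2 m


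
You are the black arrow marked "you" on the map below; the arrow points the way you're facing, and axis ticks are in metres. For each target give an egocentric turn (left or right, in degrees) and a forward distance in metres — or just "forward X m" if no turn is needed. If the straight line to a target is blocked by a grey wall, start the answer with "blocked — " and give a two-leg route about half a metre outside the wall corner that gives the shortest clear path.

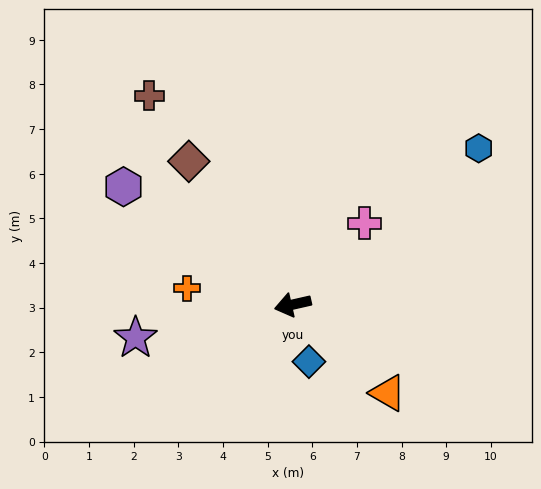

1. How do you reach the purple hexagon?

turn right 48°, forward 4.6 m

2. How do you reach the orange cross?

turn right 22°, forward 2.4 m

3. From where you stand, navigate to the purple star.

forward 3.6 m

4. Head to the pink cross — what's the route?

turn right 144°, forward 2.4 m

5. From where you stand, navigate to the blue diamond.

turn left 93°, forward 1.3 m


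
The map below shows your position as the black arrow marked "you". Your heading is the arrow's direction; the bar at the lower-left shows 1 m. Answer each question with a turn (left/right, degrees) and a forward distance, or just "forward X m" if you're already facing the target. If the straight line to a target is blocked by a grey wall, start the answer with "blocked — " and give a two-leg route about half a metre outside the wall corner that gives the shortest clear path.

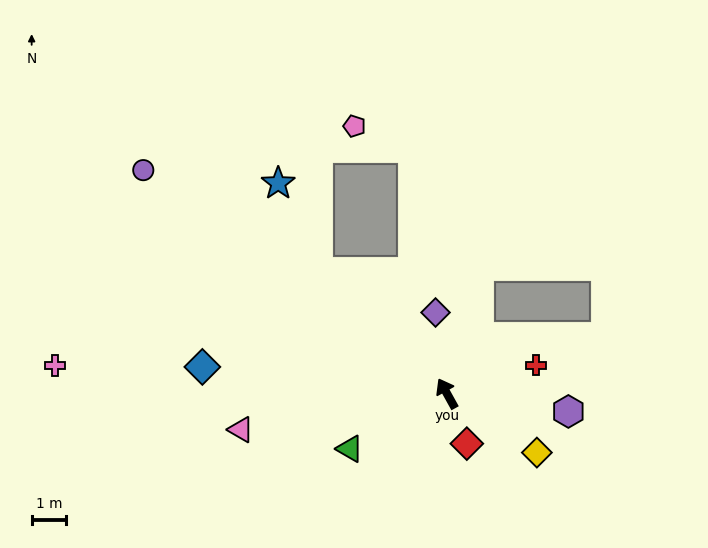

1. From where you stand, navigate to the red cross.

turn right 101°, forward 2.7 m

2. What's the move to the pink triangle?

turn left 71°, forward 6.1 m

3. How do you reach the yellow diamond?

turn right 152°, forward 3.1 m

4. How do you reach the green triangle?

turn left 91°, forward 3.2 m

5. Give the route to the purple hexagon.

turn right 127°, forward 3.6 m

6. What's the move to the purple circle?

turn left 25°, forward 10.9 m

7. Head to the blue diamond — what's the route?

turn left 55°, forward 7.1 m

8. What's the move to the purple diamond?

turn right 21°, forward 2.4 m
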